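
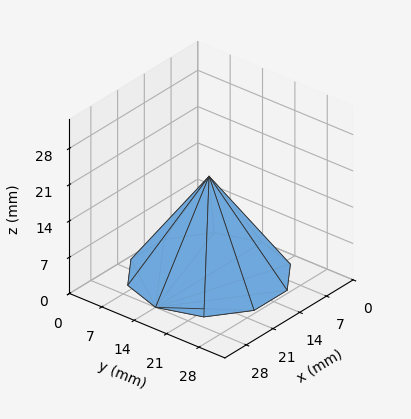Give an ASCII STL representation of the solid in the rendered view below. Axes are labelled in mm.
Reading the render: the shape is a regular 10-sided pyramid, base circumscribed radius ≈ 14 mm, apex at z ≈ 19 mm (dimensions read to the nearest mm from the axis ticks). For the STL, each face is triangulated and given an outward normal.

solid part
  facet normal 0.0000 0.0000 -1.0000
    outer loop
      vertex 18.33 27.31 0.00
      vertex 25.33 22.23 0.00
      vertex 28.00 14.00 0.00
    endloop
  endfacet
  facet normal 0.0000 0.0000 -1.0000
    outer loop
      vertex 9.67 27.31 0.00
      vertex 18.33 27.31 0.00
      vertex 28.00 14.00 0.00
    endloop
  endfacet
  facet normal 0.0000 0.0000 -1.0000
    outer loop
      vertex 2.67 22.23 0.00
      vertex 9.67 27.31 0.00
      vertex 28.00 14.00 0.00
    endloop
  endfacet
  facet normal 0.0000 0.0000 -1.0000
    outer loop
      vertex 0.00 14.00 0.00
      vertex 2.67 22.23 0.00
      vertex 28.00 14.00 0.00
    endloop
  endfacet
  facet normal 0.0000 0.0000 -1.0000
    outer loop
      vertex 2.67 5.77 0.00
      vertex 0.00 14.00 0.00
      vertex 28.00 14.00 0.00
    endloop
  endfacet
  facet normal 0.0000 0.0000 -1.0000
    outer loop
      vertex 9.67 0.69 0.00
      vertex 2.67 5.77 0.00
      vertex 28.00 14.00 0.00
    endloop
  endfacet
  facet normal 0.0000 0.0000 -1.0000
    outer loop
      vertex 18.33 0.69 0.00
      vertex 9.67 0.69 0.00
      vertex 28.00 14.00 0.00
    endloop
  endfacet
  facet normal 0.0000 0.0000 -1.0000
    outer loop
      vertex 25.33 5.77 0.00
      vertex 18.33 0.69 0.00
      vertex 28.00 14.00 0.00
    endloop
  endfacet
  facet normal 0.7789 0.2527 0.5739
    outer loop
      vertex 28.00 14.00 0.00
      vertex 25.33 22.23 0.00
      vertex 14.00 14.00 19.00
    endloop
  endfacet
  facet normal 0.4810 0.6628 0.5739
    outer loop
      vertex 25.33 22.23 0.00
      vertex 18.33 27.31 0.00
      vertex 14.00 14.00 19.00
    endloop
  endfacet
  facet normal 0.0000 0.8190 0.5738
    outer loop
      vertex 18.33 27.31 0.00
      vertex 9.67 27.31 0.00
      vertex 14.00 14.00 19.00
    endloop
  endfacet
  facet normal -0.4810 0.6628 0.5739
    outer loop
      vertex 9.67 27.31 0.00
      vertex 2.67 22.23 0.00
      vertex 14.00 14.00 19.00
    endloop
  endfacet
  facet normal -0.7789 0.2527 0.5739
    outer loop
      vertex 2.67 22.23 0.00
      vertex 0.00 14.00 0.00
      vertex 14.00 14.00 19.00
    endloop
  endfacet
  facet normal -0.7789 -0.2527 0.5739
    outer loop
      vertex 0.00 14.00 0.00
      vertex 2.67 5.77 0.00
      vertex 14.00 14.00 19.00
    endloop
  endfacet
  facet normal -0.4810 -0.6628 0.5739
    outer loop
      vertex 2.67 5.77 0.00
      vertex 9.67 0.69 0.00
      vertex 14.00 14.00 19.00
    endloop
  endfacet
  facet normal 0.0000 -0.8190 0.5738
    outer loop
      vertex 9.67 0.69 0.00
      vertex 18.33 0.69 0.00
      vertex 14.00 14.00 19.00
    endloop
  endfacet
  facet normal 0.4810 -0.6628 0.5739
    outer loop
      vertex 18.33 0.69 0.00
      vertex 25.33 5.77 0.00
      vertex 14.00 14.00 19.00
    endloop
  endfacet
  facet normal 0.7789 -0.2527 0.5739
    outer loop
      vertex 25.33 5.77 0.00
      vertex 28.00 14.00 0.00
      vertex 14.00 14.00 19.00
    endloop
  endfacet
endsolid part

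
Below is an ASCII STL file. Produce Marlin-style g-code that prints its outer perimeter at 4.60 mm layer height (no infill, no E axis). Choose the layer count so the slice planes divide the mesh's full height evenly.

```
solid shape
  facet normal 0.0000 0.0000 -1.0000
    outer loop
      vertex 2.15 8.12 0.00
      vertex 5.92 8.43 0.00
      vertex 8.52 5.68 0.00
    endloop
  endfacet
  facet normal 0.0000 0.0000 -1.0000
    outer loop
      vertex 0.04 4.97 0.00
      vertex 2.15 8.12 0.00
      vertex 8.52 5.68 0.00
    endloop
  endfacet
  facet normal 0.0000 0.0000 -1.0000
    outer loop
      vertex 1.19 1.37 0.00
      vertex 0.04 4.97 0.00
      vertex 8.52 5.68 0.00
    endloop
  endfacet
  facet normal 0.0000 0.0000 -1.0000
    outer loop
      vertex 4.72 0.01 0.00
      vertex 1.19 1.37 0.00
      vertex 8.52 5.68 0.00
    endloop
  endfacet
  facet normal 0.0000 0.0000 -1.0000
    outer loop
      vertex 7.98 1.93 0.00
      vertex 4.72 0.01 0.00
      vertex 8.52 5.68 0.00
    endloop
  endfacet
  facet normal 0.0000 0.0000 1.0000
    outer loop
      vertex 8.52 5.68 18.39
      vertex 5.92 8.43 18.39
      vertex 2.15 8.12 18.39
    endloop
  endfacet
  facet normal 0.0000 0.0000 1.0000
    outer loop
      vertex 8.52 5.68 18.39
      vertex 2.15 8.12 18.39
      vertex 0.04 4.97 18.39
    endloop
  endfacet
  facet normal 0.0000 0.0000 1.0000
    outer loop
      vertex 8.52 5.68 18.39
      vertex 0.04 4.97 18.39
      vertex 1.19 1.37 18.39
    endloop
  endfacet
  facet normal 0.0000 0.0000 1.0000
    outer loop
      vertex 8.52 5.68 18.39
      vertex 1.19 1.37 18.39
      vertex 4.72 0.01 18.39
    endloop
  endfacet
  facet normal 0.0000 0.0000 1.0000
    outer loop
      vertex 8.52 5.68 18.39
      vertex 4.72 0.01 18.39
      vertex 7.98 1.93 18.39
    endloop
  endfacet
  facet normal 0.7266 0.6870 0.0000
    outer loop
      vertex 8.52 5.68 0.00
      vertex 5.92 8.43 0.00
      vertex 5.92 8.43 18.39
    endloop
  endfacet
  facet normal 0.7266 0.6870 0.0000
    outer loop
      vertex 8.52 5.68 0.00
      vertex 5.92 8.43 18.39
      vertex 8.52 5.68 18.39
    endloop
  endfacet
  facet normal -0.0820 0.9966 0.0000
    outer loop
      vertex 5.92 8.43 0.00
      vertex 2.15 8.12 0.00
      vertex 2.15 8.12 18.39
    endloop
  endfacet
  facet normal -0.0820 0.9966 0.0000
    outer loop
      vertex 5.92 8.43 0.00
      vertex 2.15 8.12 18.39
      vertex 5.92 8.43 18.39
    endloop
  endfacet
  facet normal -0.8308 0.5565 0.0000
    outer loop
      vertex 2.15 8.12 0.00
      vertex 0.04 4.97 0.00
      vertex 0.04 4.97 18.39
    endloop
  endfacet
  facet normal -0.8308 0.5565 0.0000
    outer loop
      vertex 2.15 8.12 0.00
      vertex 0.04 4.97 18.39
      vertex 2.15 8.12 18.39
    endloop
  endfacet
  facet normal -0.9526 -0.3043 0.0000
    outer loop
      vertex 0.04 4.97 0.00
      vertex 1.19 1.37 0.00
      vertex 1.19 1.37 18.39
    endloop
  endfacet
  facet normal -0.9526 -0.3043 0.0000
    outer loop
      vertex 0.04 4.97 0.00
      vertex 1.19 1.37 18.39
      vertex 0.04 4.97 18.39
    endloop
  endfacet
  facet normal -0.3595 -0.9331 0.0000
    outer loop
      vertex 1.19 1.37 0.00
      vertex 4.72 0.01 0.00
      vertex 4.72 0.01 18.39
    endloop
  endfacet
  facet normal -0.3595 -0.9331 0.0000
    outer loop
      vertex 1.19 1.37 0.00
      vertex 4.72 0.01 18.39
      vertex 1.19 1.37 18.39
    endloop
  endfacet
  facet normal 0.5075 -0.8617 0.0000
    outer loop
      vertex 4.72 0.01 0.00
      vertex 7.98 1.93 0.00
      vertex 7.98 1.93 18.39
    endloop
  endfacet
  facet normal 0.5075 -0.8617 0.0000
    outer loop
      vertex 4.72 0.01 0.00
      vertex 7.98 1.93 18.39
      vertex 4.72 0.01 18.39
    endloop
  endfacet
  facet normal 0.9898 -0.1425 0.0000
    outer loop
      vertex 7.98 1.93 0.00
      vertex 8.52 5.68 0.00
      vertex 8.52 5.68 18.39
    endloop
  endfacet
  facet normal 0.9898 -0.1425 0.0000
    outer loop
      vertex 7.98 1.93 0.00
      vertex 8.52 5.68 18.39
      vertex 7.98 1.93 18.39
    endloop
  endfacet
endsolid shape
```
; perimeter-only toolpath
G21 ; units = mm
G90 ; absolute positioning
G28 ; home
; layer 1
G0 Z4.60
G0 X8.52 Y5.68
G1 X5.92 Y8.43
G1 X2.15 Y8.12
G1 X0.04 Y4.97
G1 X1.19 Y1.37
G1 X4.72 Y0.01
G1 X7.98 Y1.93
G1 X8.52 Y5.68
; layer 2
G0 Z9.20
G0 X8.52 Y5.68
G1 X5.92 Y8.43
G1 X2.15 Y8.12
G1 X0.04 Y4.97
G1 X1.19 Y1.37
G1 X4.72 Y0.01
G1 X7.98 Y1.93
G1 X8.52 Y5.68
; layer 3
G0 Z13.79
G0 X8.52 Y5.68
G1 X5.92 Y8.43
G1 X2.15 Y8.12
G1 X0.04 Y4.97
G1 X1.19 Y1.37
G1 X4.72 Y0.01
G1 X7.98 Y1.93
G1 X8.52 Y5.68
; layer 4
G0 Z18.39
G0 X8.52 Y5.68
G1 X5.92 Y8.43
G1 X2.15 Y8.12
G1 X0.04 Y4.97
G1 X1.19 Y1.37
G1 X4.72 Y0.01
G1 X7.98 Y1.93
G1 X8.52 Y5.68
M2 ; end

The solid is a regular 7-sided prism (a cylinder approximated with 7 flat sides), circumscribed radius ≈ 4.36 mm, height ≈ 18.4 mm. Slicing at Δz = 4.60 mm — 4 equal slices spanning the solid's height, so layer i sits at z = i·h/4 — gives 4 non-empty perimeters. Each is a 7-segment closed polygon; G0 lifts to the layer z and rapids to the start vertex, then G1 traces the edges.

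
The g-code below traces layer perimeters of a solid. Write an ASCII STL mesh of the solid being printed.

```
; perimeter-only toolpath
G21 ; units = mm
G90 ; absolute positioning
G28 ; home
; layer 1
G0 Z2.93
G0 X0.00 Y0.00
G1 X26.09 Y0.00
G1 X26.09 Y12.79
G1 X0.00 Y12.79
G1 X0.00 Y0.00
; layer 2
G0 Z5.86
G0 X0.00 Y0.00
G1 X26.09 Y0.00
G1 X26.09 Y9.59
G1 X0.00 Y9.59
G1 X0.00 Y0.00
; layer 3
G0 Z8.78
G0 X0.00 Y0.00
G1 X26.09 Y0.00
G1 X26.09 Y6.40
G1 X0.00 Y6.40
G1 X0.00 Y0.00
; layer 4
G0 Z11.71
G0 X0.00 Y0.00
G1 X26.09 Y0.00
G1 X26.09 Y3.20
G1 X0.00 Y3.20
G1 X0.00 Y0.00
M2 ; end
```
solid part
  facet normal 0.0000 0.0000 -1.0000
    outer loop
      vertex 26.09 15.99 0.00
      vertex 26.09 0.00 0.00
      vertex 0.00 0.00 0.00
    endloop
  endfacet
  facet normal 0.0000 0.0000 -1.0000
    outer loop
      vertex 0.00 15.99 0.00
      vertex 26.09 15.99 0.00
      vertex 0.00 0.00 0.00
    endloop
  endfacet
  facet normal 0.0000 -1.0000 0.0000
    outer loop
      vertex 0.00 0.00 0.00
      vertex 26.09 0.00 0.00
      vertex 26.09 0.00 14.64
    endloop
  endfacet
  facet normal 0.0000 -1.0000 0.0000
    outer loop
      vertex 0.00 0.00 0.00
      vertex 26.09 0.00 14.64
      vertex 0.00 0.00 14.64
    endloop
  endfacet
  facet normal 0.0000 0.6753 0.7376
    outer loop
      vertex 0.00 0.00 14.64
      vertex 26.09 0.00 14.64
      vertex 26.09 15.99 0.00
    endloop
  endfacet
  facet normal 0.0000 0.6753 0.7376
    outer loop
      vertex 0.00 0.00 14.64
      vertex 26.09 15.99 0.00
      vertex 0.00 15.99 0.00
    endloop
  endfacet
  facet normal -1.0000 0.0000 0.0000
    outer loop
      vertex 0.00 0.00 14.64
      vertex 0.00 15.99 0.00
      vertex 0.00 0.00 0.00
    endloop
  endfacet
  facet normal 1.0000 0.0000 0.0000
    outer loop
      vertex 26.09 0.00 0.00
      vertex 26.09 15.99 0.00
      vertex 26.09 0.00 14.64
    endloop
  endfacet
endsolid part

The G0 Z moves step by Δz≈2.93 mm. The G1 loops shrink linearly with z, so the solid tapers from its base footprint up to z≈14.6. Closing with a flat bottom cap and the tapered top and triangulating gives 8 facets — a wedge (ramp): 26.1 × 16 mm base, rising to 14.6 mm along the y=0 edge and sloping linearly to z=0 at y=16.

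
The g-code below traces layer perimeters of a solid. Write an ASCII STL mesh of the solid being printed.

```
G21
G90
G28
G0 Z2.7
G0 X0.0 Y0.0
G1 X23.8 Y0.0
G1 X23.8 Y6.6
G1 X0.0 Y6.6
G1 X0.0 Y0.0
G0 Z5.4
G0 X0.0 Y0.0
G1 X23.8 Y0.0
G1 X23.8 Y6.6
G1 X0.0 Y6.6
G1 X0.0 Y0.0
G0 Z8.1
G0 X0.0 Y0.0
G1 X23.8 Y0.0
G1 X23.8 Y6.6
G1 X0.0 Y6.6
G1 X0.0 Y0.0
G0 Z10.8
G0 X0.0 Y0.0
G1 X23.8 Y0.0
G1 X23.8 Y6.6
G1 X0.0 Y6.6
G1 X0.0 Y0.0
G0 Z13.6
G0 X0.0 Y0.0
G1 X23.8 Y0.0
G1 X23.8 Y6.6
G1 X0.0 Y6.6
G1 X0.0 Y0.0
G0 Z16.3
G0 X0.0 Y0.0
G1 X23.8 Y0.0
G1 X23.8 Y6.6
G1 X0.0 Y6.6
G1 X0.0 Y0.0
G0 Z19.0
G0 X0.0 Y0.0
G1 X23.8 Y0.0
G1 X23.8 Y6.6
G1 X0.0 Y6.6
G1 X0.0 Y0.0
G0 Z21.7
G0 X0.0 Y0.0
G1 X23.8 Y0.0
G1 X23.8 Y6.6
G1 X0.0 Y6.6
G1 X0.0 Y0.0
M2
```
solid part
  facet normal 0.0000 0.0000 -1.0000
    outer loop
      vertex 23.8 6.6 0.0
      vertex 23.8 0.0 0.0
      vertex 0.0 0.0 0.0
    endloop
  endfacet
  facet normal 0.0000 0.0000 -1.0000
    outer loop
      vertex 0.0 6.6 0.0
      vertex 23.8 6.6 0.0
      vertex 0.0 0.0 0.0
    endloop
  endfacet
  facet normal 0.0000 0.0000 1.0000
    outer loop
      vertex 0.0 0.0 21.7
      vertex 23.8 0.0 21.7
      vertex 23.8 6.6 21.7
    endloop
  endfacet
  facet normal 0.0000 0.0000 1.0000
    outer loop
      vertex 0.0 0.0 21.7
      vertex 23.8 6.6 21.7
      vertex 0.0 6.6 21.7
    endloop
  endfacet
  facet normal 0.0000 -1.0000 0.0000
    outer loop
      vertex 0.0 0.0 0.0
      vertex 23.8 0.0 0.0
      vertex 23.8 0.0 21.7
    endloop
  endfacet
  facet normal 0.0000 -1.0000 0.0000
    outer loop
      vertex 0.0 0.0 0.0
      vertex 23.8 0.0 21.7
      vertex 0.0 0.0 21.7
    endloop
  endfacet
  facet normal 0.0000 1.0000 0.0000
    outer loop
      vertex 23.8 6.6 21.7
      vertex 23.8 6.6 0.0
      vertex 0.0 6.6 0.0
    endloop
  endfacet
  facet normal 0.0000 1.0000 0.0000
    outer loop
      vertex 0.0 6.6 21.7
      vertex 23.8 6.6 21.7
      vertex 0.0 6.6 0.0
    endloop
  endfacet
  facet normal -1.0000 0.0000 0.0000
    outer loop
      vertex 0.0 6.6 21.7
      vertex 0.0 6.6 0.0
      vertex 0.0 0.0 0.0
    endloop
  endfacet
  facet normal -1.0000 0.0000 0.0000
    outer loop
      vertex 0.0 0.0 21.7
      vertex 0.0 6.6 21.7
      vertex 0.0 0.0 0.0
    endloop
  endfacet
  facet normal 1.0000 0.0000 0.0000
    outer loop
      vertex 23.8 0.0 0.0
      vertex 23.8 6.6 0.0
      vertex 23.8 6.6 21.7
    endloop
  endfacet
  facet normal 1.0000 0.0000 0.0000
    outer loop
      vertex 23.8 0.0 0.0
      vertex 23.8 6.6 21.7
      vertex 23.8 0.0 21.7
    endloop
  endfacet
endsolid part

The G0 Z moves step by Δz≈2.7 mm. Every layer's G1 loop is the same polygon, so the solid is a straight extrusion of it from z=0 to z≈21.7. Closing with flat bottom and top caps and triangulating gives 12 facets — a rectangular box, roughly 23.8 × 6.6 mm footprint and 21.7 mm tall.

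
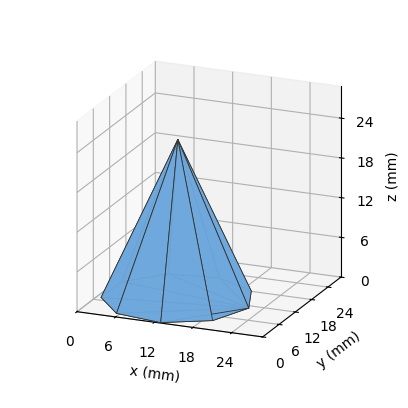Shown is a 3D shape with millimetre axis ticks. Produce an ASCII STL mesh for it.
Reading the render: the shape is a regular 9-sided pyramid, base circumscribed radius ≈ 11 mm, apex at z ≈ 24 mm (dimensions read to the nearest mm from the axis ticks). For the STL, each face is triangulated and given an outward normal.

solid part
  facet normal 0.0000 0.0000 -1.0000
    outer loop
      vertex 12.9 21.8 0.0
      vertex 19.4 18.1 0.0
      vertex 22.0 11.0 0.0
    endloop
  endfacet
  facet normal 0.0000 0.0000 -1.0000
    outer loop
      vertex 5.5 20.5 0.0
      vertex 12.9 21.8 0.0
      vertex 22.0 11.0 0.0
    endloop
  endfacet
  facet normal 0.0000 0.0000 -1.0000
    outer loop
      vertex 0.7 14.8 0.0
      vertex 5.5 20.5 0.0
      vertex 22.0 11.0 0.0
    endloop
  endfacet
  facet normal 0.0000 0.0000 -1.0000
    outer loop
      vertex 0.7 7.2 0.0
      vertex 0.7 14.8 0.0
      vertex 22.0 11.0 0.0
    endloop
  endfacet
  facet normal 0.0000 0.0000 -1.0000
    outer loop
      vertex 5.5 1.5 0.0
      vertex 0.7 7.2 0.0
      vertex 22.0 11.0 0.0
    endloop
  endfacet
  facet normal 0.0000 0.0000 -1.0000
    outer loop
      vertex 12.9 0.2 0.0
      vertex 5.5 1.5 0.0
      vertex 22.0 11.0 0.0
    endloop
  endfacet
  facet normal 0.0000 0.0000 -1.0000
    outer loop
      vertex 19.4 3.9 0.0
      vertex 12.9 0.2 0.0
      vertex 22.0 11.0 0.0
    endloop
  endfacet
  facet normal 0.8625 0.3159 0.3953
    outer loop
      vertex 22.0 11.0 0.0
      vertex 19.4 18.1 0.0
      vertex 11.0 11.0 24.0
    endloop
  endfacet
  facet normal 0.4544 0.7983 0.3952
    outer loop
      vertex 19.4 18.1 0.0
      vertex 12.9 21.8 0.0
      vertex 11.0 11.0 24.0
    endloop
  endfacet
  facet normal -0.1590 0.9050 0.3947
    outer loop
      vertex 12.9 21.8 0.0
      vertex 5.5 20.5 0.0
      vertex 11.0 11.0 24.0
    endloop
  endfacet
  facet normal -0.7026 0.5917 0.3952
    outer loop
      vertex 5.5 20.5 0.0
      vertex 0.7 14.8 0.0
      vertex 11.0 11.0 24.0
    endloop
  endfacet
  facet normal -0.9189 0.0000 0.3944
    outer loop
      vertex 0.7 14.8 0.0
      vertex 0.7 7.2 0.0
      vertex 11.0 11.0 24.0
    endloop
  endfacet
  facet normal -0.7026 -0.5917 0.3952
    outer loop
      vertex 0.7 7.2 0.0
      vertex 5.5 1.5 0.0
      vertex 11.0 11.0 24.0
    endloop
  endfacet
  facet normal -0.1590 -0.9050 0.3947
    outer loop
      vertex 5.5 1.5 0.0
      vertex 12.9 0.2 0.0
      vertex 11.0 11.0 24.0
    endloop
  endfacet
  facet normal 0.4544 -0.7983 0.3952
    outer loop
      vertex 12.9 0.2 0.0
      vertex 19.4 3.9 0.0
      vertex 11.0 11.0 24.0
    endloop
  endfacet
  facet normal 0.8625 -0.3159 0.3953
    outer loop
      vertex 19.4 3.9 0.0
      vertex 22.0 11.0 0.0
      vertex 11.0 11.0 24.0
    endloop
  endfacet
endsolid part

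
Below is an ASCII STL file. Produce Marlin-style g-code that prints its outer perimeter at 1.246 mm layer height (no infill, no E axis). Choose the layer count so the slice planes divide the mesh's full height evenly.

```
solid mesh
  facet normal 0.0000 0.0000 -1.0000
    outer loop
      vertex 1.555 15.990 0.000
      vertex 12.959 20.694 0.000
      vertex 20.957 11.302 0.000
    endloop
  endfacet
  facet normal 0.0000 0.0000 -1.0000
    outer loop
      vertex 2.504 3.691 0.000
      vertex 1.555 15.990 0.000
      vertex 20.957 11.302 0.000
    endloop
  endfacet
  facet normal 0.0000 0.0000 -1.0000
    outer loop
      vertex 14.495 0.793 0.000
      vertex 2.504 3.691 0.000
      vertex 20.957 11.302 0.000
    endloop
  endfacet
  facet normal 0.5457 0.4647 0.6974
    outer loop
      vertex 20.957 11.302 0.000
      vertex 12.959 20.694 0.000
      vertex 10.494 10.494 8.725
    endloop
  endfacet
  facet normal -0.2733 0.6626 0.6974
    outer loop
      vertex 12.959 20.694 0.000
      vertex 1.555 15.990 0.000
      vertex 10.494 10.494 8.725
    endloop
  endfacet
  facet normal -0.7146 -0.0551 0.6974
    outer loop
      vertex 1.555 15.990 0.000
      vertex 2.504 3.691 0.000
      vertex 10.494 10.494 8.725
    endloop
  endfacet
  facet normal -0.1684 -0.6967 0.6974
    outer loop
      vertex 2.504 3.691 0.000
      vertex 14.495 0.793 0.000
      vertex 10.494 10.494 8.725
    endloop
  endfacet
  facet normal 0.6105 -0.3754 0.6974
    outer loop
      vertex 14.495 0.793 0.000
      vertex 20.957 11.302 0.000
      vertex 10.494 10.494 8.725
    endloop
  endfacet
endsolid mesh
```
; perimeter-only toolpath
G21 ; units = mm
G90 ; absolute positioning
G28 ; home
; layer 1
G0 Z1.246
G0 X19.462 Y11.187
G1 X12.607 Y19.237
G1 X2.832 Y15.205
G1 X3.645 Y4.663
G1 X13.923 Y2.179
G1 X19.462 Y11.187
; layer 2
G0 Z2.493
G0 X17.968 Y11.071
G1 X12.255 Y17.780
G1 X4.109 Y14.420
G1 X4.787 Y5.635
G1 X13.352 Y3.565
G1 X17.968 Y11.071
; layer 3
G0 Z3.739
G0 X16.473 Y10.956
G1 X11.903 Y16.323
G1 X5.386 Y13.635
G1 X5.928 Y6.607
G1 X12.780 Y4.951
G1 X16.473 Y10.956
; layer 4
G0 Z4.986
G0 X14.978 Y10.840
G1 X11.550 Y14.865
G1 X6.663 Y12.849
G1 X7.070 Y7.578
G1 X12.209 Y6.336
G1 X14.978 Y10.840
; layer 5
G0 Z6.232
G0 X13.483 Y10.725
G1 X11.198 Y13.408
G1 X7.940 Y12.064
G1 X8.211 Y8.550
G1 X11.637 Y7.722
G1 X13.483 Y10.725
; layer 6
G0 Z7.479
G0 X11.989 Y10.609
G1 X10.846 Y11.951
G1 X9.217 Y11.279
G1 X9.353 Y9.522
G1 X11.066 Y9.108
G1 X11.989 Y10.609
M2 ; end

The solid is a regular 5-sided pyramid, base circumscribed radius ≈ 10.5 mm, apex at z ≈ 8.72 mm. Slicing at Δz = 1.246 mm — 7 equal slices spanning the solid's height, so layer i sits at z = i·h/7 — gives 6 non-empty perimeters. Each is a 5-segment closed polygon; G0 lifts to the layer z and rapids to the start vertex, then G1 traces the edges. The cross-section shrinks linearly with z (the slice at the apex is degenerate and omitted).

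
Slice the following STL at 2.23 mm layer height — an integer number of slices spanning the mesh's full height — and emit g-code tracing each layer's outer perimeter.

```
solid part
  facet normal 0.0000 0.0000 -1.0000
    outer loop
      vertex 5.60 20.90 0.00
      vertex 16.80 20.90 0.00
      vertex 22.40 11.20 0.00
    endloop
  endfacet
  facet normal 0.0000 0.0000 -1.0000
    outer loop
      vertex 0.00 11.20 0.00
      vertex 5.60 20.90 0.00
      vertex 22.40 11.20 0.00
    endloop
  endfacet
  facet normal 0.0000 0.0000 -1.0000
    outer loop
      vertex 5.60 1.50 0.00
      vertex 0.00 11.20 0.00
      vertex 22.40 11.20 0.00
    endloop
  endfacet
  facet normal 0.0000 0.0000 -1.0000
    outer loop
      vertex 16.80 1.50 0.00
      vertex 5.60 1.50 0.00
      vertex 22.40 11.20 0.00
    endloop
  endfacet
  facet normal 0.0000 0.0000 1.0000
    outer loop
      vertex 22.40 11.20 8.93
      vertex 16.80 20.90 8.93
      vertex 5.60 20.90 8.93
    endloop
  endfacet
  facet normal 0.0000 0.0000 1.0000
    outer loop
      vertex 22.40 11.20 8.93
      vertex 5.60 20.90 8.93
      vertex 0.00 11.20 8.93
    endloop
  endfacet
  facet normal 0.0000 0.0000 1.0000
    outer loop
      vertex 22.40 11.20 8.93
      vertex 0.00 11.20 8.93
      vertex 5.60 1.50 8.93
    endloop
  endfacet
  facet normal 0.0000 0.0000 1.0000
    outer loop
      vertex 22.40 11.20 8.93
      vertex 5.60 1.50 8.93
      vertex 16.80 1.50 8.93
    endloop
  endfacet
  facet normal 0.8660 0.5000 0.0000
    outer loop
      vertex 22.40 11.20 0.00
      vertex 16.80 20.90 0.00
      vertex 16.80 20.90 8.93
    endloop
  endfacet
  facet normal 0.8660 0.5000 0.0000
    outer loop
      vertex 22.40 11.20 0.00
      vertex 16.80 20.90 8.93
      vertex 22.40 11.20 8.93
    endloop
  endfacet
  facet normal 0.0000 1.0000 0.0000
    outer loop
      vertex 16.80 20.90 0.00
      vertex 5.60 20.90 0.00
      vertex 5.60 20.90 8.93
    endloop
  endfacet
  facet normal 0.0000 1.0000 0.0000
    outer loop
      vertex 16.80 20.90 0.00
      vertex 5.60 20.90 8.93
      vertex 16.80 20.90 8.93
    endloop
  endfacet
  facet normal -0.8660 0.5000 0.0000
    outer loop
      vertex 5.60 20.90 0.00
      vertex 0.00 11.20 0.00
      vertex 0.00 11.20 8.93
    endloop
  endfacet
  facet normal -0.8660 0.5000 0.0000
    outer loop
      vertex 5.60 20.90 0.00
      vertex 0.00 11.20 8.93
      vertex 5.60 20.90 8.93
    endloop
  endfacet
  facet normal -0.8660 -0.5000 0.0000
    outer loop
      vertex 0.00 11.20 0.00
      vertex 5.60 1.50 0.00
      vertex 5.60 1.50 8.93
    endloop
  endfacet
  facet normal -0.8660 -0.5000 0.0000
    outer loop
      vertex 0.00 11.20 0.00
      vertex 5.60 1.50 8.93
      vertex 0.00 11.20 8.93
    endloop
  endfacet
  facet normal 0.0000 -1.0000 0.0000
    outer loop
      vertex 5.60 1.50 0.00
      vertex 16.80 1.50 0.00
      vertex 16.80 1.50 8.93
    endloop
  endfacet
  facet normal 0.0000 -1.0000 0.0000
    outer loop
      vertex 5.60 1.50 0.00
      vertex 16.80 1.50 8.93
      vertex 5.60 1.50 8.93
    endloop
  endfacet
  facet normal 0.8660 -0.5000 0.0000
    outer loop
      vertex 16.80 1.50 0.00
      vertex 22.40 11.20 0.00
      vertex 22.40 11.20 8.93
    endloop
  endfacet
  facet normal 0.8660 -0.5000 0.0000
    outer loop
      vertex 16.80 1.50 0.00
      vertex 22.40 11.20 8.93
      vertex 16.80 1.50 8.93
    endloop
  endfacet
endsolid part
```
; perimeter-only toolpath
G21 ; units = mm
G90 ; absolute positioning
G28 ; home
; layer 1
G0 Z2.23
G0 X22.40 Y11.20
G1 X16.80 Y20.90
G1 X5.60 Y20.90
G1 X0.00 Y11.20
G1 X5.60 Y1.50
G1 X16.80 Y1.50
G1 X22.40 Y11.20
; layer 2
G0 Z4.46
G0 X22.40 Y11.20
G1 X16.80 Y20.90
G1 X5.60 Y20.90
G1 X0.00 Y11.20
G1 X5.60 Y1.50
G1 X16.80 Y1.50
G1 X22.40 Y11.20
; layer 3
G0 Z6.70
G0 X22.40 Y11.20
G1 X16.80 Y20.90
G1 X5.60 Y20.90
G1 X0.00 Y11.20
G1 X5.60 Y1.50
G1 X16.80 Y1.50
G1 X22.40 Y11.20
; layer 4
G0 Z8.93
G0 X22.40 Y11.20
G1 X16.80 Y20.90
G1 X5.60 Y20.90
G1 X0.00 Y11.20
G1 X5.60 Y1.50
G1 X16.80 Y1.50
G1 X22.40 Y11.20
M2 ; end

The solid is a regular 6-sided prism (a cylinder approximated with 6 flat sides), circumscribed radius ≈ 11.2 mm, height ≈ 8.93 mm. Slicing at Δz = 2.23 mm — 4 equal slices spanning the solid's height, so layer i sits at z = i·h/4 — gives 4 non-empty perimeters. Each is a 6-segment closed polygon; G0 lifts to the layer z and rapids to the start vertex, then G1 traces the edges.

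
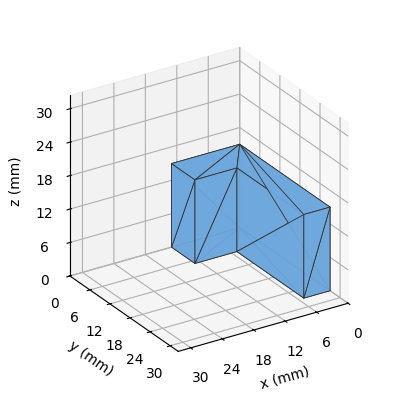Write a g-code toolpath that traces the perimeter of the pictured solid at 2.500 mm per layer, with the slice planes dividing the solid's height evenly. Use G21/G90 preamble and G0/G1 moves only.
Reading the render: the shape is an L-shaped prism: outer 13 × 27 mm, arm thicknesses ≈ 7 mm (horizontal) and 5 mm (vertical), extruded 15 mm in z (dimensions read to the nearest mm from the axis ticks). For the g-code, the solid's height is divided into equal slices at the stated Δz and each level perimeter traced with G1 moves after a G0 lift.

; perimeter-only toolpath
G21 ; units = mm
G90 ; absolute positioning
G28 ; home
; layer 1
G0 Z2.500
G0 X0.000 Y0.000
G1 X13.000 Y0.000
G1 X13.000 Y7.000
G1 X5.000 Y7.000
G1 X5.000 Y27.000
G1 X0.000 Y27.000
G1 X0.000 Y0.000
; layer 2
G0 Z5.000
G0 X0.000 Y0.000
G1 X13.000 Y0.000
G1 X13.000 Y7.000
G1 X5.000 Y7.000
G1 X5.000 Y27.000
G1 X0.000 Y27.000
G1 X0.000 Y0.000
; layer 3
G0 Z7.500
G0 X0.000 Y0.000
G1 X13.000 Y0.000
G1 X13.000 Y7.000
G1 X5.000 Y7.000
G1 X5.000 Y27.000
G1 X0.000 Y27.000
G1 X0.000 Y0.000
; layer 4
G0 Z10.000
G0 X0.000 Y0.000
G1 X13.000 Y0.000
G1 X13.000 Y7.000
G1 X5.000 Y7.000
G1 X5.000 Y27.000
G1 X0.000 Y27.000
G1 X0.000 Y0.000
; layer 5
G0 Z12.500
G0 X0.000 Y0.000
G1 X13.000 Y0.000
G1 X13.000 Y7.000
G1 X5.000 Y7.000
G1 X5.000 Y27.000
G1 X0.000 Y27.000
G1 X0.000 Y0.000
; layer 6
G0 Z15.000
G0 X0.000 Y0.000
G1 X13.000 Y0.000
G1 X13.000 Y7.000
G1 X5.000 Y7.000
G1 X5.000 Y27.000
G1 X0.000 Y27.000
G1 X0.000 Y0.000
M2 ; end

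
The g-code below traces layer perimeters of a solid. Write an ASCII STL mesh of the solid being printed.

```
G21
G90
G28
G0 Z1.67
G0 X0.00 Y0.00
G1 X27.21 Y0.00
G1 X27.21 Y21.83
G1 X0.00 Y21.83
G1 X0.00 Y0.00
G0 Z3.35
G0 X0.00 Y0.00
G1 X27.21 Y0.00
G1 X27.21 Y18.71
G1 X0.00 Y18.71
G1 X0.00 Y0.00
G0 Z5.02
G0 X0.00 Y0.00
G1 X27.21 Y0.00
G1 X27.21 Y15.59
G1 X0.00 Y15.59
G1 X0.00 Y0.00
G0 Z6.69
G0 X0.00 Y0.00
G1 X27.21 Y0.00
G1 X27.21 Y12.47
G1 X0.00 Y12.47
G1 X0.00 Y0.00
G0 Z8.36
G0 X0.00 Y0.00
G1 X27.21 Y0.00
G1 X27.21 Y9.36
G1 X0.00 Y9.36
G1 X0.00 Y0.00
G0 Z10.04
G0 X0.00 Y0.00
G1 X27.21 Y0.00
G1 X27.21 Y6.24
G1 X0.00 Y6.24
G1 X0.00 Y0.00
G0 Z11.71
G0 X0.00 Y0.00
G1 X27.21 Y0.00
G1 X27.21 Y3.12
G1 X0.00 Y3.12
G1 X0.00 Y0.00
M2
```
solid part
  facet normal 0.0000 0.0000 -1.0000
    outer loop
      vertex 27.21 24.95 0.00
      vertex 27.21 0.00 0.00
      vertex 0.00 0.00 0.00
    endloop
  endfacet
  facet normal 0.0000 0.0000 -1.0000
    outer loop
      vertex 0.00 24.95 0.00
      vertex 27.21 24.95 0.00
      vertex 0.00 0.00 0.00
    endloop
  endfacet
  facet normal 0.0000 -1.0000 0.0000
    outer loop
      vertex 0.00 0.00 0.00
      vertex 27.21 0.00 0.00
      vertex 27.21 0.00 13.38
    endloop
  endfacet
  facet normal 0.0000 -1.0000 0.0000
    outer loop
      vertex 0.00 0.00 0.00
      vertex 27.21 0.00 13.38
      vertex 0.00 0.00 13.38
    endloop
  endfacet
  facet normal 0.0000 0.4726 0.8813
    outer loop
      vertex 0.00 0.00 13.38
      vertex 27.21 0.00 13.38
      vertex 27.21 24.95 0.00
    endloop
  endfacet
  facet normal 0.0000 0.4726 0.8813
    outer loop
      vertex 0.00 0.00 13.38
      vertex 27.21 24.95 0.00
      vertex 0.00 24.95 0.00
    endloop
  endfacet
  facet normal -1.0000 0.0000 0.0000
    outer loop
      vertex 0.00 0.00 13.38
      vertex 0.00 24.95 0.00
      vertex 0.00 0.00 0.00
    endloop
  endfacet
  facet normal 1.0000 0.0000 0.0000
    outer loop
      vertex 27.21 0.00 0.00
      vertex 27.21 24.95 0.00
      vertex 27.21 0.00 13.38
    endloop
  endfacet
endsolid part

The G0 Z moves step by Δz≈1.67 mm. The G1 loops shrink linearly with z, so the solid tapers from its base footprint up to z≈13.4. Closing with a flat bottom cap and the tapered top and triangulating gives 8 facets — a wedge (ramp): 27.2 × 24.9 mm base, rising to 13.4 mm along the y=0 edge and sloping linearly to z=0 at y=24.9.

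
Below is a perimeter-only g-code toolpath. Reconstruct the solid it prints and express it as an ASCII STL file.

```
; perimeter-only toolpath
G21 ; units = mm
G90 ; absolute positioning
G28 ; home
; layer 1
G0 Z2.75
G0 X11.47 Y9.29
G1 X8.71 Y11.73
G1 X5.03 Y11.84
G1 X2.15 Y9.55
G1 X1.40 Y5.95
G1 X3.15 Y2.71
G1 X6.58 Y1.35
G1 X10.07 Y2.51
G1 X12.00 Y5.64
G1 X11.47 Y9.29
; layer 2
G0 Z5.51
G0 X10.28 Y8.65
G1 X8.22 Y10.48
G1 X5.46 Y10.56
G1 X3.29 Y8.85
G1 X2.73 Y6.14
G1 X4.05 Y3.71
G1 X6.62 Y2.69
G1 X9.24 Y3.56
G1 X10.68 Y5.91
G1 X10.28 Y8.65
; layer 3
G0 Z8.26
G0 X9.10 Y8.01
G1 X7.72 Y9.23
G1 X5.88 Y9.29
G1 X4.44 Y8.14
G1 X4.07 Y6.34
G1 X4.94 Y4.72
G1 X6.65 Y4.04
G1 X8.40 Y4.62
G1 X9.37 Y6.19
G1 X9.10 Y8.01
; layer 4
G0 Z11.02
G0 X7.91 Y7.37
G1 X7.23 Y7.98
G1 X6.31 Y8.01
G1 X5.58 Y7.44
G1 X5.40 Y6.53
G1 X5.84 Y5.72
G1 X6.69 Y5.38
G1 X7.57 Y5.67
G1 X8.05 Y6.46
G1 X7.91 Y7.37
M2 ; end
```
solid part
  facet normal 0.0000 0.0000 -1.0000
    outer loop
      vertex 4.61 13.12 0.00
      vertex 9.21 12.98 0.00
      vertex 12.65 9.93 0.00
    endloop
  endfacet
  facet normal 0.0000 0.0000 -1.0000
    outer loop
      vertex 1.00 10.26 0.00
      vertex 4.61 13.12 0.00
      vertex 12.65 9.93 0.00
    endloop
  endfacet
  facet normal 0.0000 0.0000 -1.0000
    outer loop
      vertex 0.07 5.75 0.00
      vertex 1.00 10.26 0.00
      vertex 12.65 9.93 0.00
    endloop
  endfacet
  facet normal 0.0000 0.0000 -1.0000
    outer loop
      vertex 2.26 1.70 0.00
      vertex 0.07 5.75 0.00
      vertex 12.65 9.93 0.00
    endloop
  endfacet
  facet normal 0.0000 0.0000 -1.0000
    outer loop
      vertex 6.54 0.00 0.00
      vertex 2.26 1.70 0.00
      vertex 12.65 9.93 0.00
    endloop
  endfacet
  facet normal 0.0000 0.0000 -1.0000
    outer loop
      vertex 10.91 1.45 0.00
      vertex 6.54 0.00 0.00
      vertex 12.65 9.93 0.00
    endloop
  endfacet
  facet normal 0.0000 0.0000 -1.0000
    outer loop
      vertex 13.32 5.37 0.00
      vertex 10.91 1.45 0.00
      vertex 12.65 9.93 0.00
    endloop
  endfacet
  facet normal 0.6029 0.6800 0.4172
    outer loop
      vertex 12.65 9.93 0.00
      vertex 9.21 12.98 0.00
      vertex 6.73 6.73 13.77
    endloop
  endfacet
  facet normal 0.0276 0.9084 0.4173
    outer loop
      vertex 9.21 12.98 0.00
      vertex 4.61 13.12 0.00
      vertex 6.73 6.73 13.77
    endloop
  endfacet
  facet normal -0.5643 0.7123 0.4174
    outer loop
      vertex 4.61 13.12 0.00
      vertex 1.00 10.26 0.00
      vertex 6.73 6.73 13.77
    endloop
  endfacet
  facet normal -0.8900 0.1835 0.4174
    outer loop
      vertex 1.00 10.26 0.00
      vertex 0.07 5.75 0.00
      vertex 6.73 6.73 13.77
    endloop
  endfacet
  facet normal -0.7994 -0.4322 0.4174
    outer loop
      vertex 0.07 5.75 0.00
      vertex 2.26 1.70 0.00
      vertex 6.73 6.73 13.77
    endloop
  endfacet
  facet normal -0.3354 -0.8445 0.4174
    outer loop
      vertex 2.26 1.70 0.00
      vertex 6.54 0.00 0.00
      vertex 6.73 6.73 13.77
    endloop
  endfacet
  facet normal 0.2862 -0.8624 0.4176
    outer loop
      vertex 6.54 0.00 0.00
      vertex 10.91 1.45 0.00
      vertex 6.73 6.73 13.77
    endloop
  endfacet
  facet normal 0.7741 -0.4759 0.4175
    outer loop
      vertex 10.91 1.45 0.00
      vertex 13.32 5.37 0.00
      vertex 6.73 6.73 13.77
    endloop
  endfacet
  facet normal 0.8991 0.1321 0.4173
    outer loop
      vertex 13.32 5.37 0.00
      vertex 12.65 9.93 0.00
      vertex 6.73 6.73 13.77
    endloop
  endfacet
endsolid part

The G0 Z moves step by Δz≈2.75 mm. The G1 loops shrink linearly with z, so the solid tapers from its base footprint up to z≈13.8. Closing with a flat bottom cap and the tapered top and triangulating gives 16 facets — a regular 9-sided pyramid, base circumscribed radius ≈ 6.73 mm, apex at z ≈ 13.8 mm.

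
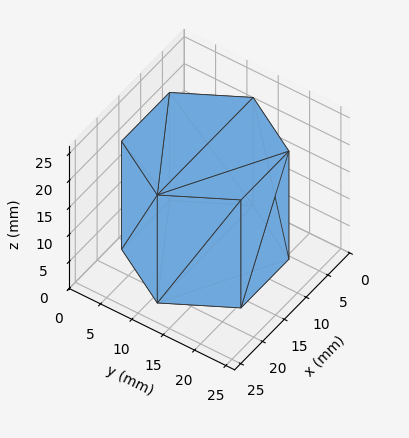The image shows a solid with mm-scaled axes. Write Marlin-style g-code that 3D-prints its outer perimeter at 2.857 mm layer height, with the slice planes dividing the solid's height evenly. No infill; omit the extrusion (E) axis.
Reading the render: the shape is a regular 6-sided prism (a cylinder approximated with 6 flat sides), circumscribed radius ≈ 11 mm, height ≈ 20 mm (dimensions read to the nearest mm from the axis ticks). For the g-code, the solid's height is divided into equal slices at the stated Δz and each level perimeter traced with G1 moves after a G0 lift.

; perimeter-only toolpath
G21 ; units = mm
G90 ; absolute positioning
G28 ; home
; layer 1
G0 Z2.857
G0 X22.000 Y11.000
G1 X16.500 Y20.526
G1 X5.500 Y20.526
G1 X0.000 Y11.000
G1 X5.500 Y1.474
G1 X16.500 Y1.474
G1 X22.000 Y11.000
; layer 2
G0 Z5.714
G0 X22.000 Y11.000
G1 X16.500 Y20.526
G1 X5.500 Y20.526
G1 X0.000 Y11.000
G1 X5.500 Y1.474
G1 X16.500 Y1.474
G1 X22.000 Y11.000
; layer 3
G0 Z8.571
G0 X22.000 Y11.000
G1 X16.500 Y20.526
G1 X5.500 Y20.526
G1 X0.000 Y11.000
G1 X5.500 Y1.474
G1 X16.500 Y1.474
G1 X22.000 Y11.000
; layer 4
G0 Z11.429
G0 X22.000 Y11.000
G1 X16.500 Y20.526
G1 X5.500 Y20.526
G1 X0.000 Y11.000
G1 X5.500 Y1.474
G1 X16.500 Y1.474
G1 X22.000 Y11.000
; layer 5
G0 Z14.286
G0 X22.000 Y11.000
G1 X16.500 Y20.526
G1 X5.500 Y20.526
G1 X0.000 Y11.000
G1 X5.500 Y1.474
G1 X16.500 Y1.474
G1 X22.000 Y11.000
; layer 6
G0 Z17.143
G0 X22.000 Y11.000
G1 X16.500 Y20.526
G1 X5.500 Y20.526
G1 X0.000 Y11.000
G1 X5.500 Y1.474
G1 X16.500 Y1.474
G1 X22.000 Y11.000
; layer 7
G0 Z20.000
G0 X22.000 Y11.000
G1 X16.500 Y20.526
G1 X5.500 Y20.526
G1 X0.000 Y11.000
G1 X5.500 Y1.474
G1 X16.500 Y1.474
G1 X22.000 Y11.000
M2 ; end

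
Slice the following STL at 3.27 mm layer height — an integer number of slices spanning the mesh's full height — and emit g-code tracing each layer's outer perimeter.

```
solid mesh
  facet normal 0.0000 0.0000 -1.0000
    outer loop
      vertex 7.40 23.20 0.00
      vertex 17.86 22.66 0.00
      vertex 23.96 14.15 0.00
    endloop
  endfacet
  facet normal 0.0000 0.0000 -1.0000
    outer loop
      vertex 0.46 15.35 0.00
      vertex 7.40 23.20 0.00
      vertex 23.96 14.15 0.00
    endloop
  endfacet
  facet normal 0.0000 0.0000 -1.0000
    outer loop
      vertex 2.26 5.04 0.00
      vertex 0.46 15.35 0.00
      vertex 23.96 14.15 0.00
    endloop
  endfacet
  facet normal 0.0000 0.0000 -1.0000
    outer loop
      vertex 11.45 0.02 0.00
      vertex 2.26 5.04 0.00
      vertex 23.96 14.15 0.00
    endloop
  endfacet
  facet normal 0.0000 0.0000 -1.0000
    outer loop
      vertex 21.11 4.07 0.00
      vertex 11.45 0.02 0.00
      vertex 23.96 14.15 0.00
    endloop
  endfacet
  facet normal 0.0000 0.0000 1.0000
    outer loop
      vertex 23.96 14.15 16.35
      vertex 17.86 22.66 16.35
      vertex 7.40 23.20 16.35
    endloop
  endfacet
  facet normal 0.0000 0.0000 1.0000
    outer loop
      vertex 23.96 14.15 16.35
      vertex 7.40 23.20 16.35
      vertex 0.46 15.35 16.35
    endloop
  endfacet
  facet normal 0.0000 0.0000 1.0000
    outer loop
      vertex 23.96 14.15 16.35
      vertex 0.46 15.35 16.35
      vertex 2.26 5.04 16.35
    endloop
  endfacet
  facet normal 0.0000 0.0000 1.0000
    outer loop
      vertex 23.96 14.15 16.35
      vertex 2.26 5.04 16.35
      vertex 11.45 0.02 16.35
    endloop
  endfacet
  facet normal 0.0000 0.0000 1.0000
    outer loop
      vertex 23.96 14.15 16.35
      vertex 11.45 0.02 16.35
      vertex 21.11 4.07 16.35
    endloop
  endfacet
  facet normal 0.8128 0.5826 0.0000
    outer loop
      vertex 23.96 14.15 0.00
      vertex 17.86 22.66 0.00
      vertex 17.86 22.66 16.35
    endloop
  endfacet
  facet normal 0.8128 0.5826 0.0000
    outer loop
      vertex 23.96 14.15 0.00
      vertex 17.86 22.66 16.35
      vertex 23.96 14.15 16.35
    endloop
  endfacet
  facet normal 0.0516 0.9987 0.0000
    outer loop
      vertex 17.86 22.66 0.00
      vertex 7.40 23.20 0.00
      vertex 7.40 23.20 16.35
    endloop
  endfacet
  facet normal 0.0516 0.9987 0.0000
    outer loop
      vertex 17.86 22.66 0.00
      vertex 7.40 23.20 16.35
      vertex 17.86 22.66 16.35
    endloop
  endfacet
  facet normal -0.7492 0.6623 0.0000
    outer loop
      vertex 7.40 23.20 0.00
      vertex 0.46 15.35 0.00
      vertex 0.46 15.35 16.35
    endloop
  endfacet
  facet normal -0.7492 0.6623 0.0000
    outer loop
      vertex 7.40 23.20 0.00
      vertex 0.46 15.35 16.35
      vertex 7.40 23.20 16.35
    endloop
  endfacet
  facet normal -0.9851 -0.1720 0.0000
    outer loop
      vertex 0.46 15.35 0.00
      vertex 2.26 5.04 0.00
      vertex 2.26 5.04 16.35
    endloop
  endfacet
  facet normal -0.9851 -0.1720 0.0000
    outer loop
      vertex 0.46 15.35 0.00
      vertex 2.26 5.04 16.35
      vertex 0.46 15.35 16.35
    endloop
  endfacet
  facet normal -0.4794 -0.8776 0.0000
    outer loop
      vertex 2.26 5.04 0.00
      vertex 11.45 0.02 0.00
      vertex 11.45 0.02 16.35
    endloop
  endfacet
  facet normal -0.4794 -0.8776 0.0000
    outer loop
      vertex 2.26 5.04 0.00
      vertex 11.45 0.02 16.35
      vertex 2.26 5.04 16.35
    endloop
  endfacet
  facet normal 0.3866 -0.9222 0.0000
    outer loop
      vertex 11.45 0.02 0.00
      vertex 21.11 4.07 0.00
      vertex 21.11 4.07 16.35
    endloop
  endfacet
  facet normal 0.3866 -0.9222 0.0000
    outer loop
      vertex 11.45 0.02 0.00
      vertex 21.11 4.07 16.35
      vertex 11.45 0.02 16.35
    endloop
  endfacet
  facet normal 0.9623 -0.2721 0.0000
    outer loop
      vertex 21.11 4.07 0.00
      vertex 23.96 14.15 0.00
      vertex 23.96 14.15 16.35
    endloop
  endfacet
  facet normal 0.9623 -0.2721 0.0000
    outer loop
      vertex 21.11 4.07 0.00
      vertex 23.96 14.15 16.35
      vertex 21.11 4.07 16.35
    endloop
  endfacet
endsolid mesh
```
; perimeter-only toolpath
G21 ; units = mm
G90 ; absolute positioning
G28 ; home
; layer 1
G0 Z3.27
G0 X23.96 Y14.15
G1 X17.86 Y22.66
G1 X7.40 Y23.20
G1 X0.46 Y15.35
G1 X2.26 Y5.04
G1 X11.45 Y0.02
G1 X21.11 Y4.07
G1 X23.96 Y14.15
; layer 2
G0 Z6.54
G0 X23.96 Y14.15
G1 X17.86 Y22.66
G1 X7.40 Y23.20
G1 X0.46 Y15.35
G1 X2.26 Y5.04
G1 X11.45 Y0.02
G1 X21.11 Y4.07
G1 X23.96 Y14.15
; layer 3
G0 Z9.81
G0 X23.96 Y14.15
G1 X17.86 Y22.66
G1 X7.40 Y23.20
G1 X0.46 Y15.35
G1 X2.26 Y5.04
G1 X11.45 Y0.02
G1 X21.11 Y4.07
G1 X23.96 Y14.15
; layer 4
G0 Z13.08
G0 X23.96 Y14.15
G1 X17.86 Y22.66
G1 X7.40 Y23.20
G1 X0.46 Y15.35
G1 X2.26 Y5.04
G1 X11.45 Y0.02
G1 X21.11 Y4.07
G1 X23.96 Y14.15
; layer 5
G0 Z16.35
G0 X23.96 Y14.15
G1 X17.86 Y22.66
G1 X7.40 Y23.20
G1 X0.46 Y15.35
G1 X2.26 Y5.04
G1 X11.45 Y0.02
G1 X21.11 Y4.07
G1 X23.96 Y14.15
M2 ; end

The solid is a regular 7-sided prism (a cylinder approximated with 7 flat sides), circumscribed radius ≈ 12.1 mm, height ≈ 16.4 mm. Slicing at Δz = 3.27 mm — 5 equal slices spanning the solid's height, so layer i sits at z = i·h/5 — gives 5 non-empty perimeters. Each is a 7-segment closed polygon; G0 lifts to the layer z and rapids to the start vertex, then G1 traces the edges.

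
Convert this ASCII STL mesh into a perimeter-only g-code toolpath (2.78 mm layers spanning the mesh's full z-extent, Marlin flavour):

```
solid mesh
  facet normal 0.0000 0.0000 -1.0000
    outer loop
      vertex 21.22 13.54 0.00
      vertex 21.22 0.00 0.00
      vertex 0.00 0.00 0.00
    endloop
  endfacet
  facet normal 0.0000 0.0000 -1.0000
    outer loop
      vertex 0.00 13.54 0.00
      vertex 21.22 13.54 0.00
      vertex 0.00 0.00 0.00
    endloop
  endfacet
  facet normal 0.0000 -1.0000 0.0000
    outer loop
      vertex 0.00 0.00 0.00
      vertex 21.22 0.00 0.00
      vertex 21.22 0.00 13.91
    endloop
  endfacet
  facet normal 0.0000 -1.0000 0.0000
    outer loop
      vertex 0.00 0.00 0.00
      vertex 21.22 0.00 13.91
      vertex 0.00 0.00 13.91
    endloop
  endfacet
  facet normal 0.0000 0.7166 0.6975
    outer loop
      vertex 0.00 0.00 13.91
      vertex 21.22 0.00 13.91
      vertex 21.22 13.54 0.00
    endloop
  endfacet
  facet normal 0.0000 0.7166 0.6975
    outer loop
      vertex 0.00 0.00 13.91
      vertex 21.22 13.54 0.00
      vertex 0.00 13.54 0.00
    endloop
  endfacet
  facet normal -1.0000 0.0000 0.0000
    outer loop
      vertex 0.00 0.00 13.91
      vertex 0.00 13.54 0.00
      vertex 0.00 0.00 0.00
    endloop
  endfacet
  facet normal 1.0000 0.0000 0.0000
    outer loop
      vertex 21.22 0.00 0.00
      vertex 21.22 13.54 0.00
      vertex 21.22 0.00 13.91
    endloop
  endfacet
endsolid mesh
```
; perimeter-only toolpath
G21 ; units = mm
G90 ; absolute positioning
G28 ; home
; layer 1
G0 Z2.78
G0 X0.00 Y0.00
G1 X21.22 Y0.00
G1 X21.22 Y10.83
G1 X0.00 Y10.83
G1 X0.00 Y0.00
; layer 2
G0 Z5.56
G0 X0.00 Y0.00
G1 X21.22 Y0.00
G1 X21.22 Y8.12
G1 X0.00 Y8.12
G1 X0.00 Y0.00
; layer 3
G0 Z8.35
G0 X0.00 Y0.00
G1 X21.22 Y0.00
G1 X21.22 Y5.42
G1 X0.00 Y5.42
G1 X0.00 Y0.00
; layer 4
G0 Z11.13
G0 X0.00 Y0.00
G1 X21.22 Y0.00
G1 X21.22 Y2.71
G1 X0.00 Y2.71
G1 X0.00 Y0.00
M2 ; end

The solid is a wedge (ramp): 21.2 × 13.5 mm base, rising to 13.9 mm along the y=0 edge and sloping linearly to z=0 at y=13.5. Slicing at Δz = 2.78 mm — 5 equal slices spanning the solid's height, so layer i sits at z = i·h/5 — gives 4 non-empty perimeters. Each is a 4-segment closed polygon; G0 lifts to the layer z and rapids to the start vertex, then G1 traces the edges. The cross-section shrinks linearly with z (the slice at the apex is degenerate and omitted).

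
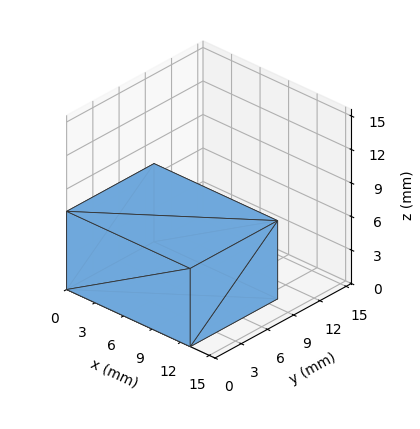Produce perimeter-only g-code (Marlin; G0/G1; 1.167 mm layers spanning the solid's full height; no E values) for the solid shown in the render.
Reading the render: the shape is a rectangular box, roughly 13 × 10 mm footprint and 7 mm tall (dimensions read to the nearest mm from the axis ticks). For the g-code, the solid's height is divided into equal slices at the stated Δz and each level perimeter traced with G1 moves after a G0 lift.

; perimeter-only toolpath
G21 ; units = mm
G90 ; absolute positioning
G28 ; home
; layer 1
G0 Z1.167
G0 X0.000 Y0.000
G1 X13.000 Y0.000
G1 X13.000 Y10.000
G1 X0.000 Y10.000
G1 X0.000 Y0.000
; layer 2
G0 Z2.333
G0 X0.000 Y0.000
G1 X13.000 Y0.000
G1 X13.000 Y10.000
G1 X0.000 Y10.000
G1 X0.000 Y0.000
; layer 3
G0 Z3.500
G0 X0.000 Y0.000
G1 X13.000 Y0.000
G1 X13.000 Y10.000
G1 X0.000 Y10.000
G1 X0.000 Y0.000
; layer 4
G0 Z4.667
G0 X0.000 Y0.000
G1 X13.000 Y0.000
G1 X13.000 Y10.000
G1 X0.000 Y10.000
G1 X0.000 Y0.000
; layer 5
G0 Z5.833
G0 X0.000 Y0.000
G1 X13.000 Y0.000
G1 X13.000 Y10.000
G1 X0.000 Y10.000
G1 X0.000 Y0.000
; layer 6
G0 Z7.000
G0 X0.000 Y0.000
G1 X13.000 Y0.000
G1 X13.000 Y10.000
G1 X0.000 Y10.000
G1 X0.000 Y0.000
M2 ; end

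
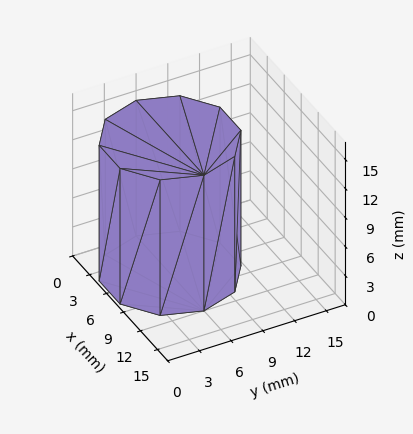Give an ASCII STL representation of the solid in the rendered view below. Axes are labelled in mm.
Reading the render: the shape is a regular 10-sided prism (a cylinder approximated with 10 flat sides), circumscribed radius ≈ 6 mm, height ≈ 14 mm (dimensions read to the nearest mm from the axis ticks). For the STL, each face is triangulated and given an outward normal.

solid part
  facet normal 0.0000 0.0000 -1.0000
    outer loop
      vertex 7.85 11.71 0.00
      vertex 10.85 9.53 0.00
      vertex 12.00 6.00 0.00
    endloop
  endfacet
  facet normal 0.0000 0.0000 -1.0000
    outer loop
      vertex 4.15 11.71 0.00
      vertex 7.85 11.71 0.00
      vertex 12.00 6.00 0.00
    endloop
  endfacet
  facet normal 0.0000 0.0000 -1.0000
    outer loop
      vertex 1.15 9.53 0.00
      vertex 4.15 11.71 0.00
      vertex 12.00 6.00 0.00
    endloop
  endfacet
  facet normal 0.0000 0.0000 -1.0000
    outer loop
      vertex 0.00 6.00 0.00
      vertex 1.15 9.53 0.00
      vertex 12.00 6.00 0.00
    endloop
  endfacet
  facet normal 0.0000 0.0000 -1.0000
    outer loop
      vertex 1.15 2.47 0.00
      vertex 0.00 6.00 0.00
      vertex 12.00 6.00 0.00
    endloop
  endfacet
  facet normal 0.0000 0.0000 -1.0000
    outer loop
      vertex 4.15 0.29 0.00
      vertex 1.15 2.47 0.00
      vertex 12.00 6.00 0.00
    endloop
  endfacet
  facet normal 0.0000 0.0000 -1.0000
    outer loop
      vertex 7.85 0.29 0.00
      vertex 4.15 0.29 0.00
      vertex 12.00 6.00 0.00
    endloop
  endfacet
  facet normal 0.0000 0.0000 -1.0000
    outer loop
      vertex 10.85 2.47 0.00
      vertex 7.85 0.29 0.00
      vertex 12.00 6.00 0.00
    endloop
  endfacet
  facet normal 0.0000 0.0000 1.0000
    outer loop
      vertex 12.00 6.00 14.00
      vertex 10.85 9.53 14.00
      vertex 7.85 11.71 14.00
    endloop
  endfacet
  facet normal 0.0000 0.0000 1.0000
    outer loop
      vertex 12.00 6.00 14.00
      vertex 7.85 11.71 14.00
      vertex 4.15 11.71 14.00
    endloop
  endfacet
  facet normal 0.0000 0.0000 1.0000
    outer loop
      vertex 12.00 6.00 14.00
      vertex 4.15 11.71 14.00
      vertex 1.15 9.53 14.00
    endloop
  endfacet
  facet normal 0.0000 0.0000 1.0000
    outer loop
      vertex 12.00 6.00 14.00
      vertex 1.15 9.53 14.00
      vertex 0.00 6.00 14.00
    endloop
  endfacet
  facet normal 0.0000 0.0000 1.0000
    outer loop
      vertex 12.00 6.00 14.00
      vertex 0.00 6.00 14.00
      vertex 1.15 2.47 14.00
    endloop
  endfacet
  facet normal 0.0000 0.0000 1.0000
    outer loop
      vertex 12.00 6.00 14.00
      vertex 1.15 2.47 14.00
      vertex 4.15 0.29 14.00
    endloop
  endfacet
  facet normal 0.0000 0.0000 1.0000
    outer loop
      vertex 12.00 6.00 14.00
      vertex 4.15 0.29 14.00
      vertex 7.85 0.29 14.00
    endloop
  endfacet
  facet normal 0.0000 0.0000 1.0000
    outer loop
      vertex 12.00 6.00 14.00
      vertex 7.85 0.29 14.00
      vertex 10.85 2.47 14.00
    endloop
  endfacet
  facet normal 0.9508 0.3098 0.0000
    outer loop
      vertex 12.00 6.00 0.00
      vertex 10.85 9.53 0.00
      vertex 10.85 9.53 14.00
    endloop
  endfacet
  facet normal 0.9508 0.3098 0.0000
    outer loop
      vertex 12.00 6.00 0.00
      vertex 10.85 9.53 14.00
      vertex 12.00 6.00 14.00
    endloop
  endfacet
  facet normal 0.5879 0.8090 0.0000
    outer loop
      vertex 10.85 9.53 0.00
      vertex 7.85 11.71 0.00
      vertex 7.85 11.71 14.00
    endloop
  endfacet
  facet normal 0.5879 0.8090 0.0000
    outer loop
      vertex 10.85 9.53 0.00
      vertex 7.85 11.71 14.00
      vertex 10.85 9.53 14.00
    endloop
  endfacet
  facet normal 0.0000 1.0000 0.0000
    outer loop
      vertex 7.85 11.71 0.00
      vertex 4.15 11.71 0.00
      vertex 4.15 11.71 14.00
    endloop
  endfacet
  facet normal 0.0000 1.0000 0.0000
    outer loop
      vertex 7.85 11.71 0.00
      vertex 4.15 11.71 14.00
      vertex 7.85 11.71 14.00
    endloop
  endfacet
  facet normal -0.5879 0.8090 0.0000
    outer loop
      vertex 4.15 11.71 0.00
      vertex 1.15 9.53 0.00
      vertex 1.15 9.53 14.00
    endloop
  endfacet
  facet normal -0.5879 0.8090 0.0000
    outer loop
      vertex 4.15 11.71 0.00
      vertex 1.15 9.53 14.00
      vertex 4.15 11.71 14.00
    endloop
  endfacet
  facet normal -0.9508 0.3098 0.0000
    outer loop
      vertex 1.15 9.53 0.00
      vertex 0.00 6.00 0.00
      vertex 0.00 6.00 14.00
    endloop
  endfacet
  facet normal -0.9508 0.3098 0.0000
    outer loop
      vertex 1.15 9.53 0.00
      vertex 0.00 6.00 14.00
      vertex 1.15 9.53 14.00
    endloop
  endfacet
  facet normal -0.9508 -0.3098 0.0000
    outer loop
      vertex 0.00 6.00 0.00
      vertex 1.15 2.47 0.00
      vertex 1.15 2.47 14.00
    endloop
  endfacet
  facet normal -0.9508 -0.3098 0.0000
    outer loop
      vertex 0.00 6.00 0.00
      vertex 1.15 2.47 14.00
      vertex 0.00 6.00 14.00
    endloop
  endfacet
  facet normal -0.5879 -0.8090 0.0000
    outer loop
      vertex 1.15 2.47 0.00
      vertex 4.15 0.29 0.00
      vertex 4.15 0.29 14.00
    endloop
  endfacet
  facet normal -0.5879 -0.8090 0.0000
    outer loop
      vertex 1.15 2.47 0.00
      vertex 4.15 0.29 14.00
      vertex 1.15 2.47 14.00
    endloop
  endfacet
  facet normal 0.0000 -1.0000 0.0000
    outer loop
      vertex 4.15 0.29 0.00
      vertex 7.85 0.29 0.00
      vertex 7.85 0.29 14.00
    endloop
  endfacet
  facet normal 0.0000 -1.0000 0.0000
    outer loop
      vertex 4.15 0.29 0.00
      vertex 7.85 0.29 14.00
      vertex 4.15 0.29 14.00
    endloop
  endfacet
  facet normal 0.5879 -0.8090 0.0000
    outer loop
      vertex 7.85 0.29 0.00
      vertex 10.85 2.47 0.00
      vertex 10.85 2.47 14.00
    endloop
  endfacet
  facet normal 0.5879 -0.8090 0.0000
    outer loop
      vertex 7.85 0.29 0.00
      vertex 10.85 2.47 14.00
      vertex 7.85 0.29 14.00
    endloop
  endfacet
  facet normal 0.9508 -0.3098 0.0000
    outer loop
      vertex 10.85 2.47 0.00
      vertex 12.00 6.00 0.00
      vertex 12.00 6.00 14.00
    endloop
  endfacet
  facet normal 0.9508 -0.3098 0.0000
    outer loop
      vertex 10.85 2.47 0.00
      vertex 12.00 6.00 14.00
      vertex 10.85 2.47 14.00
    endloop
  endfacet
endsolid part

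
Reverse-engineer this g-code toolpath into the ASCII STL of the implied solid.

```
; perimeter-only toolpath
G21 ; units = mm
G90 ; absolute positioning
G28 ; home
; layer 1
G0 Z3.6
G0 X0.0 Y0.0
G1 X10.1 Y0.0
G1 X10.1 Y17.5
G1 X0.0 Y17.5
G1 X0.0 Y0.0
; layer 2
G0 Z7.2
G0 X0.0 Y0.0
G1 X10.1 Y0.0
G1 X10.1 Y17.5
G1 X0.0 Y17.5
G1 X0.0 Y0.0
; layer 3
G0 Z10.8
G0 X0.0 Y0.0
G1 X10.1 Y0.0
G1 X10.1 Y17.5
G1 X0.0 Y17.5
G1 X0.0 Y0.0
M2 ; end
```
solid part
  facet normal 0.0000 0.0000 -1.0000
    outer loop
      vertex 10.1 17.5 0.0
      vertex 10.1 0.0 0.0
      vertex 0.0 0.0 0.0
    endloop
  endfacet
  facet normal 0.0000 0.0000 -1.0000
    outer loop
      vertex 0.0 17.5 0.0
      vertex 10.1 17.5 0.0
      vertex 0.0 0.0 0.0
    endloop
  endfacet
  facet normal 0.0000 0.0000 1.0000
    outer loop
      vertex 0.0 0.0 10.8
      vertex 10.1 0.0 10.8
      vertex 10.1 17.5 10.8
    endloop
  endfacet
  facet normal 0.0000 0.0000 1.0000
    outer loop
      vertex 0.0 0.0 10.8
      vertex 10.1 17.5 10.8
      vertex 0.0 17.5 10.8
    endloop
  endfacet
  facet normal 0.0000 -1.0000 0.0000
    outer loop
      vertex 0.0 0.0 0.0
      vertex 10.1 0.0 0.0
      vertex 10.1 0.0 10.8
    endloop
  endfacet
  facet normal 0.0000 -1.0000 0.0000
    outer loop
      vertex 0.0 0.0 0.0
      vertex 10.1 0.0 10.8
      vertex 0.0 0.0 10.8
    endloop
  endfacet
  facet normal 0.0000 1.0000 0.0000
    outer loop
      vertex 10.1 17.5 10.8
      vertex 10.1 17.5 0.0
      vertex 0.0 17.5 0.0
    endloop
  endfacet
  facet normal 0.0000 1.0000 0.0000
    outer loop
      vertex 0.0 17.5 10.8
      vertex 10.1 17.5 10.8
      vertex 0.0 17.5 0.0
    endloop
  endfacet
  facet normal -1.0000 0.0000 0.0000
    outer loop
      vertex 0.0 17.5 10.8
      vertex 0.0 17.5 0.0
      vertex 0.0 0.0 0.0
    endloop
  endfacet
  facet normal -1.0000 0.0000 0.0000
    outer loop
      vertex 0.0 0.0 10.8
      vertex 0.0 17.5 10.8
      vertex 0.0 0.0 0.0
    endloop
  endfacet
  facet normal 1.0000 0.0000 0.0000
    outer loop
      vertex 10.1 0.0 0.0
      vertex 10.1 17.5 0.0
      vertex 10.1 17.5 10.8
    endloop
  endfacet
  facet normal 1.0000 0.0000 0.0000
    outer loop
      vertex 10.1 0.0 0.0
      vertex 10.1 17.5 10.8
      vertex 10.1 0.0 10.8
    endloop
  endfacet
endsolid part

The G0 Z moves step by Δz≈3.6 mm. Every layer's G1 loop is the same polygon, so the solid is a straight extrusion of it from z=0 to z≈10.8. Closing with flat bottom and top caps and triangulating gives 12 facets — a rectangular box, roughly 10.1 × 17.5 mm footprint and 10.8 mm tall.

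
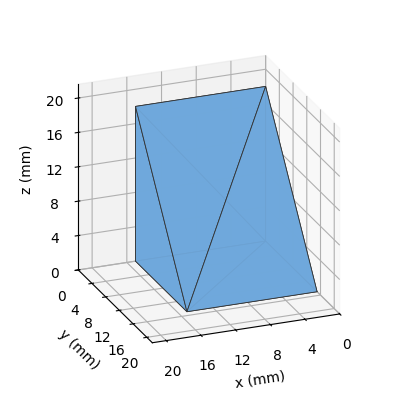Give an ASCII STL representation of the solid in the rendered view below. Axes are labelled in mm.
Reading the render: the shape is a wedge (ramp): 15 × 15 mm base, rising to 18 mm along the y=0 edge and sloping linearly to z=0 at y=15 (dimensions read to the nearest mm from the axis ticks). For the STL, each face is triangulated and given an outward normal.

solid part
  facet normal 0.0000 0.0000 -1.0000
    outer loop
      vertex 15.00 15.00 0.00
      vertex 15.00 0.00 0.00
      vertex 0.00 0.00 0.00
    endloop
  endfacet
  facet normal 0.0000 0.0000 -1.0000
    outer loop
      vertex 0.00 15.00 0.00
      vertex 15.00 15.00 0.00
      vertex 0.00 0.00 0.00
    endloop
  endfacet
  facet normal 0.0000 -1.0000 0.0000
    outer loop
      vertex 0.00 0.00 0.00
      vertex 15.00 0.00 0.00
      vertex 15.00 0.00 18.00
    endloop
  endfacet
  facet normal 0.0000 -1.0000 0.0000
    outer loop
      vertex 0.00 0.00 0.00
      vertex 15.00 0.00 18.00
      vertex 0.00 0.00 18.00
    endloop
  endfacet
  facet normal 0.0000 0.7682 0.6402
    outer loop
      vertex 0.00 0.00 18.00
      vertex 15.00 0.00 18.00
      vertex 15.00 15.00 0.00
    endloop
  endfacet
  facet normal 0.0000 0.7682 0.6402
    outer loop
      vertex 0.00 0.00 18.00
      vertex 15.00 15.00 0.00
      vertex 0.00 15.00 0.00
    endloop
  endfacet
  facet normal -1.0000 0.0000 0.0000
    outer loop
      vertex 0.00 0.00 18.00
      vertex 0.00 15.00 0.00
      vertex 0.00 0.00 0.00
    endloop
  endfacet
  facet normal 1.0000 0.0000 0.0000
    outer loop
      vertex 15.00 0.00 0.00
      vertex 15.00 15.00 0.00
      vertex 15.00 0.00 18.00
    endloop
  endfacet
endsolid part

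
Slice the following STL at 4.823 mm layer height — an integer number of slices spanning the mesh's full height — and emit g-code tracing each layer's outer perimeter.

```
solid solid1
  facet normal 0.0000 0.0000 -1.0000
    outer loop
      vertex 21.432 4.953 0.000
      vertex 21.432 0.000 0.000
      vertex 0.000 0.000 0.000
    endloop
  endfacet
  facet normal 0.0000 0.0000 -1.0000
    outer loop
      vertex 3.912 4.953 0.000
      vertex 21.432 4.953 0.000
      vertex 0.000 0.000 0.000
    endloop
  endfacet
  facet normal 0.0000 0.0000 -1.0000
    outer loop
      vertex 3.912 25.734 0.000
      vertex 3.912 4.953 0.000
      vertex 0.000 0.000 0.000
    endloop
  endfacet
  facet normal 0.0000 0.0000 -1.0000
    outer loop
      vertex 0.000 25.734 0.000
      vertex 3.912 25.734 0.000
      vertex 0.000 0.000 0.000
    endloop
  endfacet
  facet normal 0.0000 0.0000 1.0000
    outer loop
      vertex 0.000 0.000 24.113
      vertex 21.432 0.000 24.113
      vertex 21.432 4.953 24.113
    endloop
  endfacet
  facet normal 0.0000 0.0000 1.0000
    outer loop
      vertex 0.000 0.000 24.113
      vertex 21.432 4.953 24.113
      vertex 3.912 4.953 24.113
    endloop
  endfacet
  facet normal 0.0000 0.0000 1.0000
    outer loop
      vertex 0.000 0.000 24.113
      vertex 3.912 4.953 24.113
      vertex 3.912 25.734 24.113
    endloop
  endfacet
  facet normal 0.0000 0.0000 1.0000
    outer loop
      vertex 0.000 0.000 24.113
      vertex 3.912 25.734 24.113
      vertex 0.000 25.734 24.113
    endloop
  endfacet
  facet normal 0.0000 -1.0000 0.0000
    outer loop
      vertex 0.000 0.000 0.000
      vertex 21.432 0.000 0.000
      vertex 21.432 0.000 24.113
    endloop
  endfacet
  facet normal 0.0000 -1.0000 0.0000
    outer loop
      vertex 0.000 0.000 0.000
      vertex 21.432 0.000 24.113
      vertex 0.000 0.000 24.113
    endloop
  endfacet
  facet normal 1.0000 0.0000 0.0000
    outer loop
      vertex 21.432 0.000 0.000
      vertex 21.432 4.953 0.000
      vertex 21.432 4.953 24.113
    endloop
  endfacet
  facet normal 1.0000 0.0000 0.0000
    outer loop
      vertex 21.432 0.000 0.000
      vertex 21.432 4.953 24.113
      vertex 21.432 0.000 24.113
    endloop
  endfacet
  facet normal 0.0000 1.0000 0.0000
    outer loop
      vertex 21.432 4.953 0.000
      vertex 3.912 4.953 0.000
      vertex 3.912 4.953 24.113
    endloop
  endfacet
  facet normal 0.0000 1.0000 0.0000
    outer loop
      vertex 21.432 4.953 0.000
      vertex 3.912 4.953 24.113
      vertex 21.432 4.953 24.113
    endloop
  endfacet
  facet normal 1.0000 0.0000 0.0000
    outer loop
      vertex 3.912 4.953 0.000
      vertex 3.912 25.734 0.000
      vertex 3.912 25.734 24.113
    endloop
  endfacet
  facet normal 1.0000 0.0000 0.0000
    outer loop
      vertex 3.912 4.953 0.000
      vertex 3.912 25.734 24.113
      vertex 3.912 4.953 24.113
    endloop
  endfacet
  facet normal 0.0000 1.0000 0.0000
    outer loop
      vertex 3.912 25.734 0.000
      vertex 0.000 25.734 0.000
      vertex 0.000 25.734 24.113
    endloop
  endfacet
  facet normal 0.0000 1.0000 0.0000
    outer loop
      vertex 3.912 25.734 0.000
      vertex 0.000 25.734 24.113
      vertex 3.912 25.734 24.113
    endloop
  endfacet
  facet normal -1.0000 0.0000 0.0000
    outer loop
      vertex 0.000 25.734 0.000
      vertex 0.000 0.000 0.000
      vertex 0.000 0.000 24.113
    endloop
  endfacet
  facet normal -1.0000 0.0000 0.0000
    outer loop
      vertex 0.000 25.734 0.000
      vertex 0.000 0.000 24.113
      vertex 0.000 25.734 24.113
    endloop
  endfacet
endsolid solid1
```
; perimeter-only toolpath
G21 ; units = mm
G90 ; absolute positioning
G28 ; home
; layer 1
G0 Z4.823
G0 X0.000 Y0.000
G1 X21.432 Y0.000
G1 X21.432 Y4.953
G1 X3.912 Y4.953
G1 X3.912 Y25.734
G1 X0.000 Y25.734
G1 X0.000 Y0.000
; layer 2
G0 Z9.645
G0 X0.000 Y0.000
G1 X21.432 Y0.000
G1 X21.432 Y4.953
G1 X3.912 Y4.953
G1 X3.912 Y25.734
G1 X0.000 Y25.734
G1 X0.000 Y0.000
; layer 3
G0 Z14.468
G0 X0.000 Y0.000
G1 X21.432 Y0.000
G1 X21.432 Y4.953
G1 X3.912 Y4.953
G1 X3.912 Y25.734
G1 X0.000 Y25.734
G1 X0.000 Y0.000
; layer 4
G0 Z19.290
G0 X0.000 Y0.000
G1 X21.432 Y0.000
G1 X21.432 Y4.953
G1 X3.912 Y4.953
G1 X3.912 Y25.734
G1 X0.000 Y25.734
G1 X0.000 Y0.000
; layer 5
G0 Z24.113
G0 X0.000 Y0.000
G1 X21.432 Y0.000
G1 X21.432 Y4.953
G1 X3.912 Y4.953
G1 X3.912 Y25.734
G1 X0.000 Y25.734
G1 X0.000 Y0.000
M2 ; end

The solid is an L-shaped prism: outer 21.4 × 25.7 mm, arm thicknesses ≈ 4.95 mm (horizontal) and 3.91 mm (vertical), extruded 24.1 mm in z. Slicing at Δz = 4.823 mm — 5 equal slices spanning the solid's height, so layer i sits at z = i·h/5 — gives 5 non-empty perimeters. Each is a 6-segment closed polygon; G0 lifts to the layer z and rapids to the start vertex, then G1 traces the edges.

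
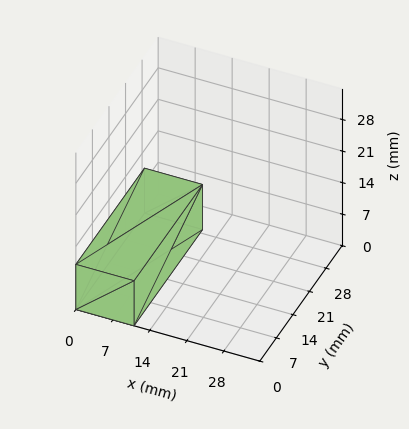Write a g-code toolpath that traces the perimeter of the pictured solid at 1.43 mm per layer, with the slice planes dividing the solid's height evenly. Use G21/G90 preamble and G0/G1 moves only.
Reading the render: the shape is a rectangular box, roughly 11 × 29 mm footprint and 10 mm tall (dimensions read to the nearest mm from the axis ticks). For the g-code, the solid's height is divided into equal slices at the stated Δz and each level perimeter traced with G1 moves after a G0 lift.

; perimeter-only toolpath
G21 ; units = mm
G90 ; absolute positioning
G28 ; home
; layer 1
G0 Z1.43
G0 X0.00 Y0.00
G1 X11.00 Y0.00
G1 X11.00 Y29.00
G1 X0.00 Y29.00
G1 X0.00 Y0.00
; layer 2
G0 Z2.86
G0 X0.00 Y0.00
G1 X11.00 Y0.00
G1 X11.00 Y29.00
G1 X0.00 Y29.00
G1 X0.00 Y0.00
; layer 3
G0 Z4.29
G0 X0.00 Y0.00
G1 X11.00 Y0.00
G1 X11.00 Y29.00
G1 X0.00 Y29.00
G1 X0.00 Y0.00
; layer 4
G0 Z5.71
G0 X0.00 Y0.00
G1 X11.00 Y0.00
G1 X11.00 Y29.00
G1 X0.00 Y29.00
G1 X0.00 Y0.00
; layer 5
G0 Z7.14
G0 X0.00 Y0.00
G1 X11.00 Y0.00
G1 X11.00 Y29.00
G1 X0.00 Y29.00
G1 X0.00 Y0.00
; layer 6
G0 Z8.57
G0 X0.00 Y0.00
G1 X11.00 Y0.00
G1 X11.00 Y29.00
G1 X0.00 Y29.00
G1 X0.00 Y0.00
; layer 7
G0 Z10.00
G0 X0.00 Y0.00
G1 X11.00 Y0.00
G1 X11.00 Y29.00
G1 X0.00 Y29.00
G1 X0.00 Y0.00
M2 ; end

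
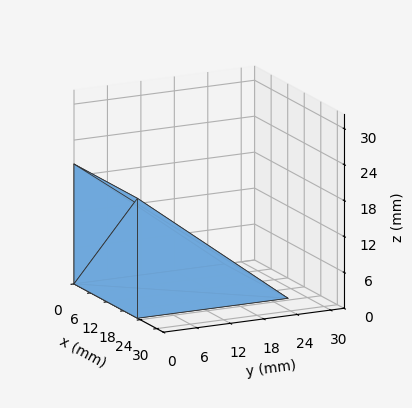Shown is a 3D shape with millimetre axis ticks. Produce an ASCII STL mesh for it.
Reading the render: the shape is a wedge (ramp): 23 × 27 mm base, rising to 20 mm along the y=0 edge and sloping linearly to z=0 at y=27 (dimensions read to the nearest mm from the axis ticks). For the STL, each face is triangulated and given an outward normal.

solid part
  facet normal 0.0000 0.0000 -1.0000
    outer loop
      vertex 23.00 27.00 0.00
      vertex 23.00 0.00 0.00
      vertex 0.00 0.00 0.00
    endloop
  endfacet
  facet normal 0.0000 0.0000 -1.0000
    outer loop
      vertex 0.00 27.00 0.00
      vertex 23.00 27.00 0.00
      vertex 0.00 0.00 0.00
    endloop
  endfacet
  facet normal 0.0000 -1.0000 0.0000
    outer loop
      vertex 0.00 0.00 0.00
      vertex 23.00 0.00 0.00
      vertex 23.00 0.00 20.00
    endloop
  endfacet
  facet normal 0.0000 -1.0000 0.0000
    outer loop
      vertex 0.00 0.00 0.00
      vertex 23.00 0.00 20.00
      vertex 0.00 0.00 20.00
    endloop
  endfacet
  facet normal 0.0000 0.5952 0.8036
    outer loop
      vertex 0.00 0.00 20.00
      vertex 23.00 0.00 20.00
      vertex 23.00 27.00 0.00
    endloop
  endfacet
  facet normal 0.0000 0.5952 0.8036
    outer loop
      vertex 0.00 0.00 20.00
      vertex 23.00 27.00 0.00
      vertex 0.00 27.00 0.00
    endloop
  endfacet
  facet normal -1.0000 0.0000 0.0000
    outer loop
      vertex 0.00 0.00 20.00
      vertex 0.00 27.00 0.00
      vertex 0.00 0.00 0.00
    endloop
  endfacet
  facet normal 1.0000 0.0000 0.0000
    outer loop
      vertex 23.00 0.00 0.00
      vertex 23.00 27.00 0.00
      vertex 23.00 0.00 20.00
    endloop
  endfacet
endsolid part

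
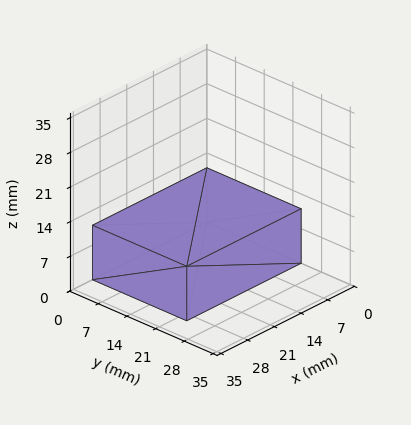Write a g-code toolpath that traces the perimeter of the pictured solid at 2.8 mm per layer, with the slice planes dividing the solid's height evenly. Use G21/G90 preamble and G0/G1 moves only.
Reading the render: the shape is a rectangular box, roughly 30 × 23 mm footprint and 11 mm tall (dimensions read to the nearest mm from the axis ticks). For the g-code, the solid's height is divided into equal slices at the stated Δz and each level perimeter traced with G1 moves after a G0 lift.

; perimeter-only toolpath
G21 ; units = mm
G90 ; absolute positioning
G28 ; home
; layer 1
G0 Z2.8
G0 X0.0 Y0.0
G1 X30.0 Y0.0
G1 X30.0 Y23.0
G1 X0.0 Y23.0
G1 X0.0 Y0.0
; layer 2
G0 Z5.5
G0 X0.0 Y0.0
G1 X30.0 Y0.0
G1 X30.0 Y23.0
G1 X0.0 Y23.0
G1 X0.0 Y0.0
; layer 3
G0 Z8.2
G0 X0.0 Y0.0
G1 X30.0 Y0.0
G1 X30.0 Y23.0
G1 X0.0 Y23.0
G1 X0.0 Y0.0
; layer 4
G0 Z11.0
G0 X0.0 Y0.0
G1 X30.0 Y0.0
G1 X30.0 Y23.0
G1 X0.0 Y23.0
G1 X0.0 Y0.0
M2 ; end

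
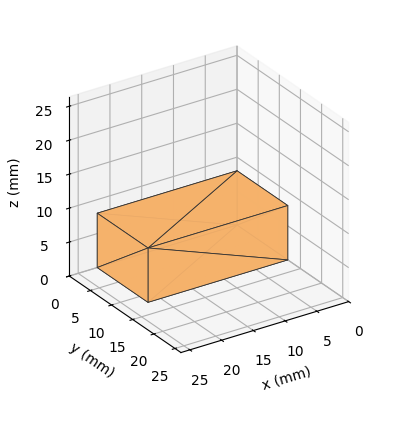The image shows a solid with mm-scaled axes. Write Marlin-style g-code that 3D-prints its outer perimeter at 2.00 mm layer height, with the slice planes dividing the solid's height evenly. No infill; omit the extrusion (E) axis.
Reading the render: the shape is a rectangular box, roughly 22 × 12 mm footprint and 8 mm tall (dimensions read to the nearest mm from the axis ticks). For the g-code, the solid's height is divided into equal slices at the stated Δz and each level perimeter traced with G1 moves after a G0 lift.

; perimeter-only toolpath
G21 ; units = mm
G90 ; absolute positioning
G28 ; home
; layer 1
G0 Z2.00
G0 X0.00 Y0.00
G1 X22.00 Y0.00
G1 X22.00 Y12.00
G1 X0.00 Y12.00
G1 X0.00 Y0.00
; layer 2
G0 Z4.00
G0 X0.00 Y0.00
G1 X22.00 Y0.00
G1 X22.00 Y12.00
G1 X0.00 Y12.00
G1 X0.00 Y0.00
; layer 3
G0 Z6.00
G0 X0.00 Y0.00
G1 X22.00 Y0.00
G1 X22.00 Y12.00
G1 X0.00 Y12.00
G1 X0.00 Y0.00
; layer 4
G0 Z8.00
G0 X0.00 Y0.00
G1 X22.00 Y0.00
G1 X22.00 Y12.00
G1 X0.00 Y12.00
G1 X0.00 Y0.00
M2 ; end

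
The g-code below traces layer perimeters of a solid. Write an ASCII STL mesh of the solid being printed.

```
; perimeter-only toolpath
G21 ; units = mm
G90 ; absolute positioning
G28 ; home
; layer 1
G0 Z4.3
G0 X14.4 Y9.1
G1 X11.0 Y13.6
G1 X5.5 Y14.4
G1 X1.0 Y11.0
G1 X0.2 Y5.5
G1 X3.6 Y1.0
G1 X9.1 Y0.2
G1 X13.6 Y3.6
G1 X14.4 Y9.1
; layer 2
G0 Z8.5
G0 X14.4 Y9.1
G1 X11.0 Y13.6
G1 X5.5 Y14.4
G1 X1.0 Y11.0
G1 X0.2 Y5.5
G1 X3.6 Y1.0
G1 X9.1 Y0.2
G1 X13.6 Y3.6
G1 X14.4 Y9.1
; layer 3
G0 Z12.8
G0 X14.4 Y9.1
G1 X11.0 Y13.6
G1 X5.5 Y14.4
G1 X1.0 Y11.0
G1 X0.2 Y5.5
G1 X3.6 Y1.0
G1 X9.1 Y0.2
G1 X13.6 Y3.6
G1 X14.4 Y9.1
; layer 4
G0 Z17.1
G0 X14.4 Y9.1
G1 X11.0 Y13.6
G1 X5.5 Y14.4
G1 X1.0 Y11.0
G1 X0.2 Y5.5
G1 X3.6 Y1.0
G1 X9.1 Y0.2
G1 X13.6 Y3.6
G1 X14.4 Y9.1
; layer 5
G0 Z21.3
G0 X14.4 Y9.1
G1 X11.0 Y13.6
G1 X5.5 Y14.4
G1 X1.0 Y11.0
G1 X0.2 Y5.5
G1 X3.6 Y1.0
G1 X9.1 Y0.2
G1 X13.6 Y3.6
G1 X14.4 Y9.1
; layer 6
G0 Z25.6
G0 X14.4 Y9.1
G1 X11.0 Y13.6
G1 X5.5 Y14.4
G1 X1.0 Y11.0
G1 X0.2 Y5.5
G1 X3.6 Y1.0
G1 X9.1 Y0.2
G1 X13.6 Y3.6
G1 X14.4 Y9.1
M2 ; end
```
solid part
  facet normal 0.0000 0.0000 -1.0000
    outer loop
      vertex 5.5 14.4 0.0
      vertex 11.0 13.6 0.0
      vertex 14.4 9.1 0.0
    endloop
  endfacet
  facet normal 0.0000 0.0000 -1.0000
    outer loop
      vertex 1.0 11.0 0.0
      vertex 5.5 14.4 0.0
      vertex 14.4 9.1 0.0
    endloop
  endfacet
  facet normal 0.0000 0.0000 -1.0000
    outer loop
      vertex 0.2 5.5 0.0
      vertex 1.0 11.0 0.0
      vertex 14.4 9.1 0.0
    endloop
  endfacet
  facet normal 0.0000 0.0000 -1.0000
    outer loop
      vertex 3.6 1.0 0.0
      vertex 0.2 5.5 0.0
      vertex 14.4 9.1 0.0
    endloop
  endfacet
  facet normal 0.0000 0.0000 -1.0000
    outer loop
      vertex 9.1 0.2 0.0
      vertex 3.6 1.0 0.0
      vertex 14.4 9.1 0.0
    endloop
  endfacet
  facet normal 0.0000 0.0000 -1.0000
    outer loop
      vertex 13.6 3.6 0.0
      vertex 9.1 0.2 0.0
      vertex 14.4 9.1 0.0
    endloop
  endfacet
  facet normal 0.0000 0.0000 1.0000
    outer loop
      vertex 14.4 9.1 25.6
      vertex 11.0 13.6 25.6
      vertex 5.5 14.4 25.6
    endloop
  endfacet
  facet normal 0.0000 0.0000 1.0000
    outer loop
      vertex 14.4 9.1 25.6
      vertex 5.5 14.4 25.6
      vertex 1.0 11.0 25.6
    endloop
  endfacet
  facet normal 0.0000 0.0000 1.0000
    outer loop
      vertex 14.4 9.1 25.6
      vertex 1.0 11.0 25.6
      vertex 0.2 5.5 25.6
    endloop
  endfacet
  facet normal 0.0000 0.0000 1.0000
    outer loop
      vertex 14.4 9.1 25.6
      vertex 0.2 5.5 25.6
      vertex 3.6 1.0 25.6
    endloop
  endfacet
  facet normal 0.0000 0.0000 1.0000
    outer loop
      vertex 14.4 9.1 25.6
      vertex 3.6 1.0 25.6
      vertex 9.1 0.2 25.6
    endloop
  endfacet
  facet normal 0.0000 0.0000 1.0000
    outer loop
      vertex 14.4 9.1 25.6
      vertex 9.1 0.2 25.6
      vertex 13.6 3.6 25.6
    endloop
  endfacet
  facet normal 0.7979 0.6028 0.0000
    outer loop
      vertex 14.4 9.1 0.0
      vertex 11.0 13.6 0.0
      vertex 11.0 13.6 25.6
    endloop
  endfacet
  facet normal 0.7979 0.6028 0.0000
    outer loop
      vertex 14.4 9.1 0.0
      vertex 11.0 13.6 25.6
      vertex 14.4 9.1 25.6
    endloop
  endfacet
  facet normal 0.1439 0.9896 0.0000
    outer loop
      vertex 11.0 13.6 0.0
      vertex 5.5 14.4 0.0
      vertex 5.5 14.4 25.6
    endloop
  endfacet
  facet normal 0.1439 0.9896 0.0000
    outer loop
      vertex 11.0 13.6 0.0
      vertex 5.5 14.4 25.6
      vertex 11.0 13.6 25.6
    endloop
  endfacet
  facet normal -0.6028 0.7979 0.0000
    outer loop
      vertex 5.5 14.4 0.0
      vertex 1.0 11.0 0.0
      vertex 1.0 11.0 25.6
    endloop
  endfacet
  facet normal -0.6028 0.7979 0.0000
    outer loop
      vertex 5.5 14.4 0.0
      vertex 1.0 11.0 25.6
      vertex 5.5 14.4 25.6
    endloop
  endfacet
  facet normal -0.9896 0.1439 0.0000
    outer loop
      vertex 1.0 11.0 0.0
      vertex 0.2 5.5 0.0
      vertex 0.2 5.5 25.6
    endloop
  endfacet
  facet normal -0.9896 0.1439 0.0000
    outer loop
      vertex 1.0 11.0 0.0
      vertex 0.2 5.5 25.6
      vertex 1.0 11.0 25.6
    endloop
  endfacet
  facet normal -0.7979 -0.6028 0.0000
    outer loop
      vertex 0.2 5.5 0.0
      vertex 3.6 1.0 0.0
      vertex 3.6 1.0 25.6
    endloop
  endfacet
  facet normal -0.7979 -0.6028 0.0000
    outer loop
      vertex 0.2 5.5 0.0
      vertex 3.6 1.0 25.6
      vertex 0.2 5.5 25.6
    endloop
  endfacet
  facet normal -0.1439 -0.9896 0.0000
    outer loop
      vertex 3.6 1.0 0.0
      vertex 9.1 0.2 0.0
      vertex 9.1 0.2 25.6
    endloop
  endfacet
  facet normal -0.1439 -0.9896 0.0000
    outer loop
      vertex 3.6 1.0 0.0
      vertex 9.1 0.2 25.6
      vertex 3.6 1.0 25.6
    endloop
  endfacet
  facet normal 0.6028 -0.7979 0.0000
    outer loop
      vertex 9.1 0.2 0.0
      vertex 13.6 3.6 0.0
      vertex 13.6 3.6 25.6
    endloop
  endfacet
  facet normal 0.6028 -0.7979 0.0000
    outer loop
      vertex 9.1 0.2 0.0
      vertex 13.6 3.6 25.6
      vertex 9.1 0.2 25.6
    endloop
  endfacet
  facet normal 0.9896 -0.1439 0.0000
    outer loop
      vertex 13.6 3.6 0.0
      vertex 14.4 9.1 0.0
      vertex 14.4 9.1 25.6
    endloop
  endfacet
  facet normal 0.9896 -0.1439 0.0000
    outer loop
      vertex 13.6 3.6 0.0
      vertex 14.4 9.1 25.6
      vertex 13.6 3.6 25.6
    endloop
  endfacet
endsolid part

The G0 Z moves step by Δz≈4.3 mm. Every layer's G1 loop is the same polygon, so the solid is a straight extrusion of it from z=0 to z≈25.6. Closing with flat bottom and top caps and triangulating gives 28 facets — a regular 8-sided prism (a cylinder approximated with 8 flat sides), circumscribed radius ≈ 7.3 mm, height ≈ 25.6 mm.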